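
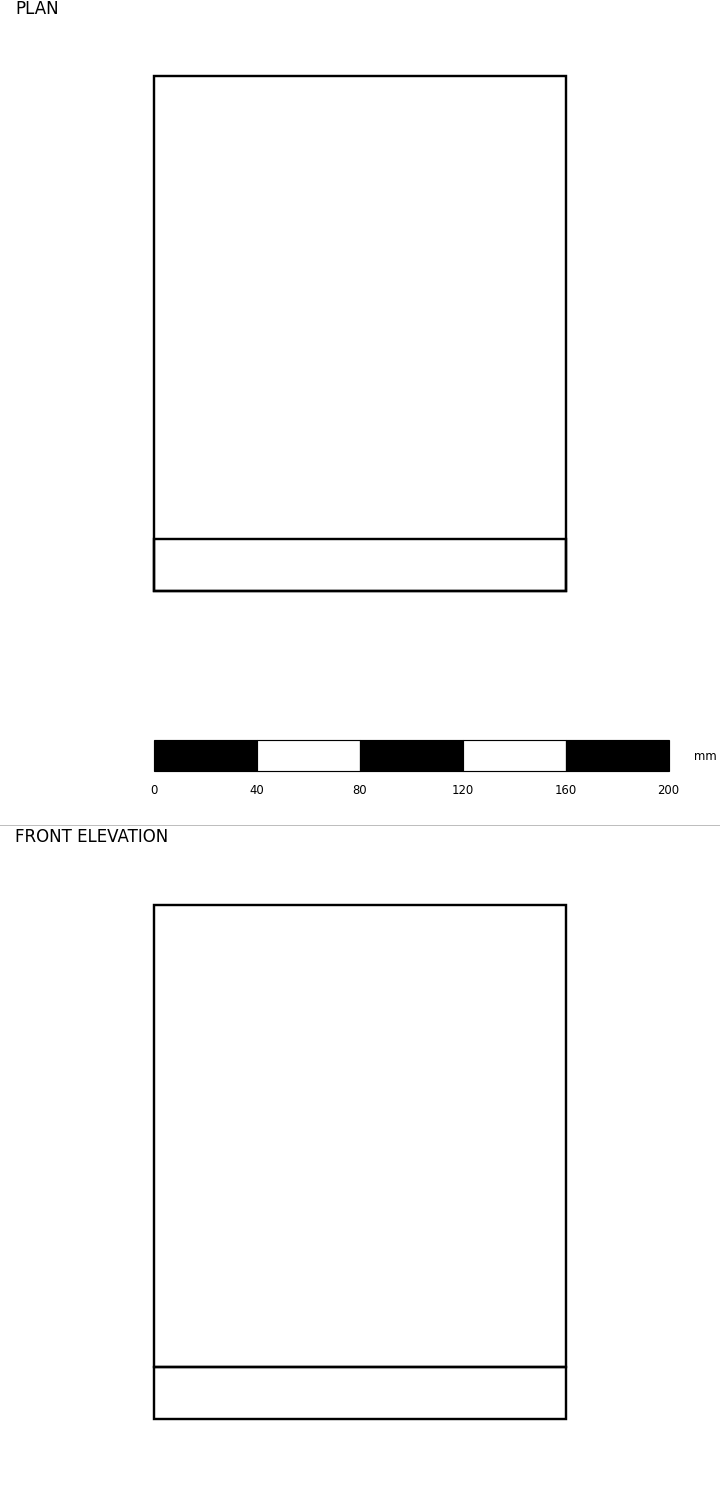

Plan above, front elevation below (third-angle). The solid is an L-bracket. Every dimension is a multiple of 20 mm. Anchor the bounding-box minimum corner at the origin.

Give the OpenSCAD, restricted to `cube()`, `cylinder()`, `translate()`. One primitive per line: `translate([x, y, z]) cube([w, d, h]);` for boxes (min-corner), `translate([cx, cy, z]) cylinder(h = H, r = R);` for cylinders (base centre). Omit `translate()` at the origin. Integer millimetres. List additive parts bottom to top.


cube([160, 200, 20]);
translate([0, 0, 20]) cube([160, 20, 180]);


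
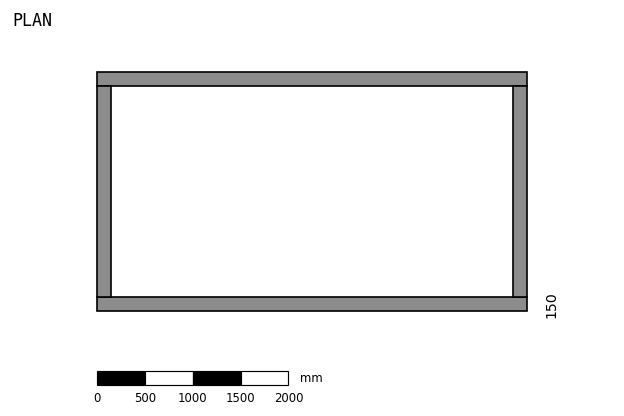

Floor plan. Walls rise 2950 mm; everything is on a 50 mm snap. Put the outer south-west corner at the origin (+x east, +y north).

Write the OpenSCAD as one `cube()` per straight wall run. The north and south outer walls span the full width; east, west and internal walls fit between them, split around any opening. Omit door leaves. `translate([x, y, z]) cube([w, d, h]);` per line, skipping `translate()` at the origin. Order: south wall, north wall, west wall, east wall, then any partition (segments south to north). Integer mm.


cube([4500, 150, 2950]);
translate([0, 2350, 0]) cube([4500, 150, 2950]);
translate([0, 150, 0]) cube([150, 2200, 2950]);
translate([4350, 150, 0]) cube([150, 2200, 2950]);


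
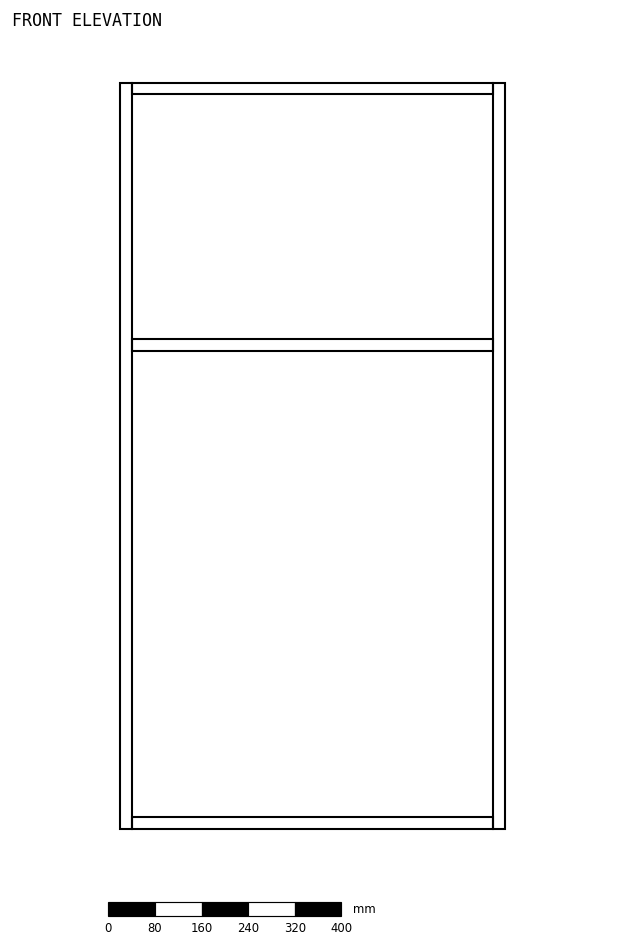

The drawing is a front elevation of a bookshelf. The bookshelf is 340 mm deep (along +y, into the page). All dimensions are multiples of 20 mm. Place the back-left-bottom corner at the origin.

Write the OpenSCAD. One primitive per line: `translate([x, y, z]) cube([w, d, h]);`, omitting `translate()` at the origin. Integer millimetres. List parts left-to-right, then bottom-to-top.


cube([20, 340, 1280]);
translate([20, 0, 0]) cube([620, 340, 20]);
translate([20, 0, 820]) cube([620, 340, 20]);
translate([20, 0, 1260]) cube([620, 340, 20]);
translate([640, 0, 0]) cube([20, 340, 1280]);


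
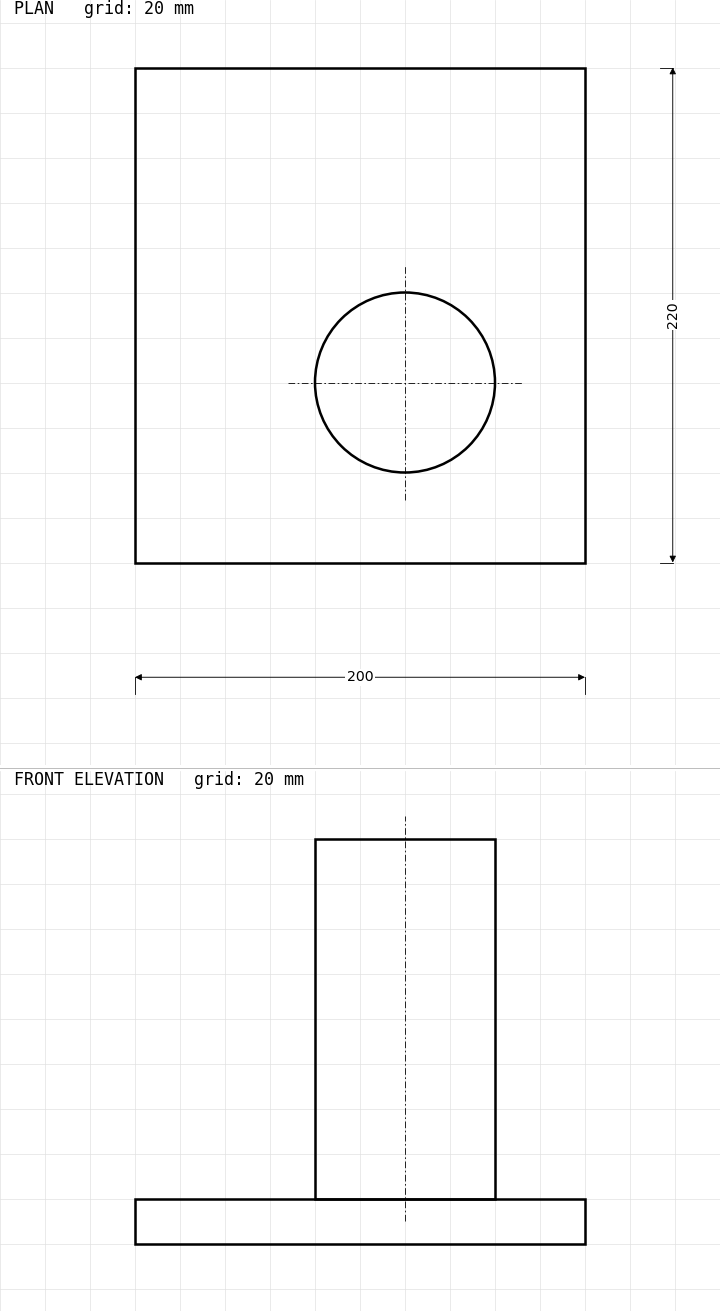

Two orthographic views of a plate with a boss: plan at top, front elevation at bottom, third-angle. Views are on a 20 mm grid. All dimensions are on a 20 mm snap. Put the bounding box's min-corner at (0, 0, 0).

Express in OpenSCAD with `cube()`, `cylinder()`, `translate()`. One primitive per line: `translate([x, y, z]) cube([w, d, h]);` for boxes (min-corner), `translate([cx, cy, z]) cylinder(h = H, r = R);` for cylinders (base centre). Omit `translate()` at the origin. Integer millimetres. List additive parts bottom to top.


cube([200, 220, 20]);
translate([120, 80, 20]) cylinder(h = 160, r = 40);


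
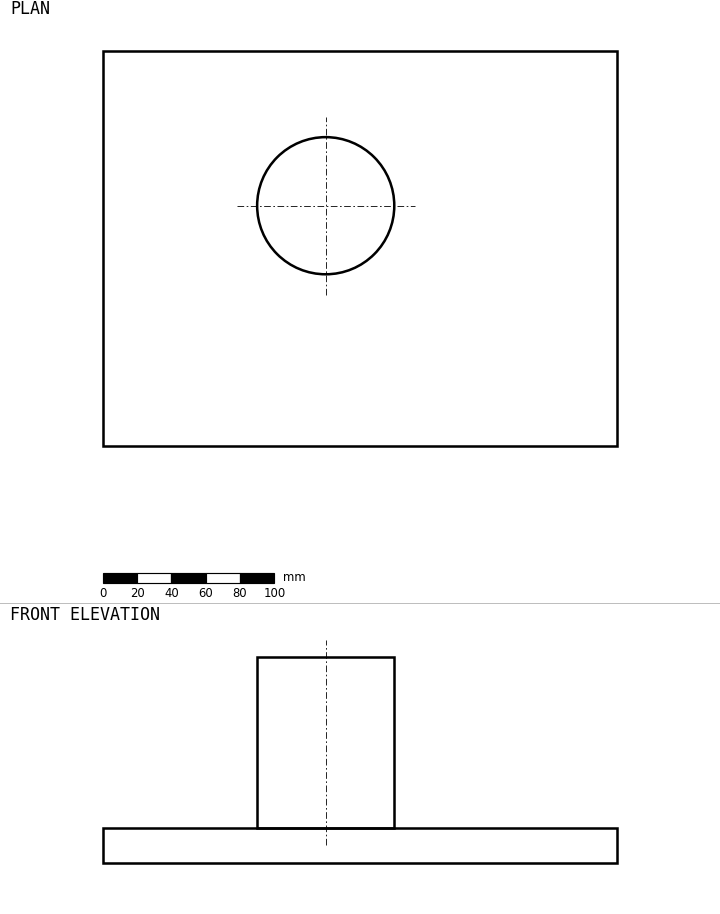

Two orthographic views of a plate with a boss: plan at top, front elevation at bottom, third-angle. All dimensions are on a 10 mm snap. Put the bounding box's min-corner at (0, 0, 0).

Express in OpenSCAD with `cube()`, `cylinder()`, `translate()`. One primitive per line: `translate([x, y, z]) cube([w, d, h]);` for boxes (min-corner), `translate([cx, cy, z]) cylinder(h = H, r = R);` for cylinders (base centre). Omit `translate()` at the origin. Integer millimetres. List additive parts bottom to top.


cube([300, 230, 20]);
translate([130, 140, 20]) cylinder(h = 100, r = 40);


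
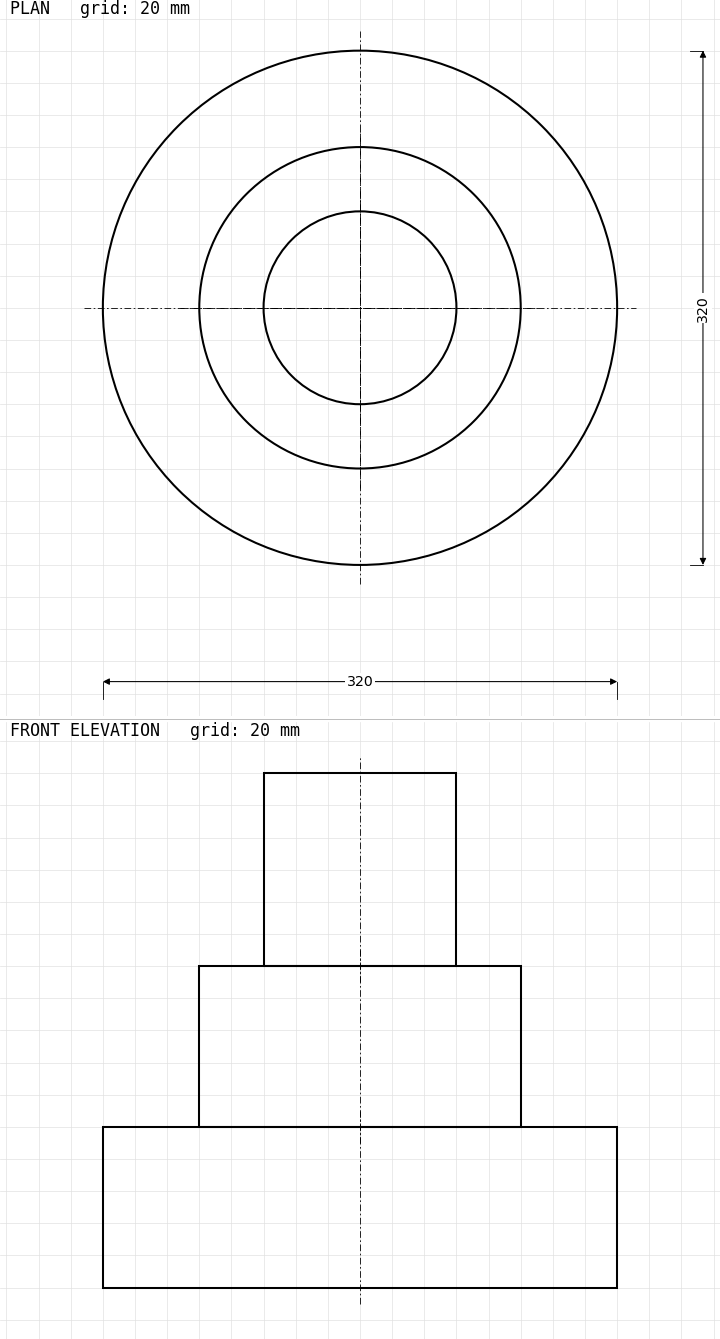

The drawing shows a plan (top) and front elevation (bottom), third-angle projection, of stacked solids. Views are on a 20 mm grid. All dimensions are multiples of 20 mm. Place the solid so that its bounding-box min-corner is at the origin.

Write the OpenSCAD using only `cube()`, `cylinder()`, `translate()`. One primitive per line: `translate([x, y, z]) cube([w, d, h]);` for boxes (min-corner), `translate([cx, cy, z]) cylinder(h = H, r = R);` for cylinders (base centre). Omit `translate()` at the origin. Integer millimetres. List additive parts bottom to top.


translate([160, 160, 0]) cylinder(h = 100, r = 160);
translate([160, 160, 100]) cylinder(h = 100, r = 100);
translate([160, 160, 200]) cylinder(h = 120, r = 60);


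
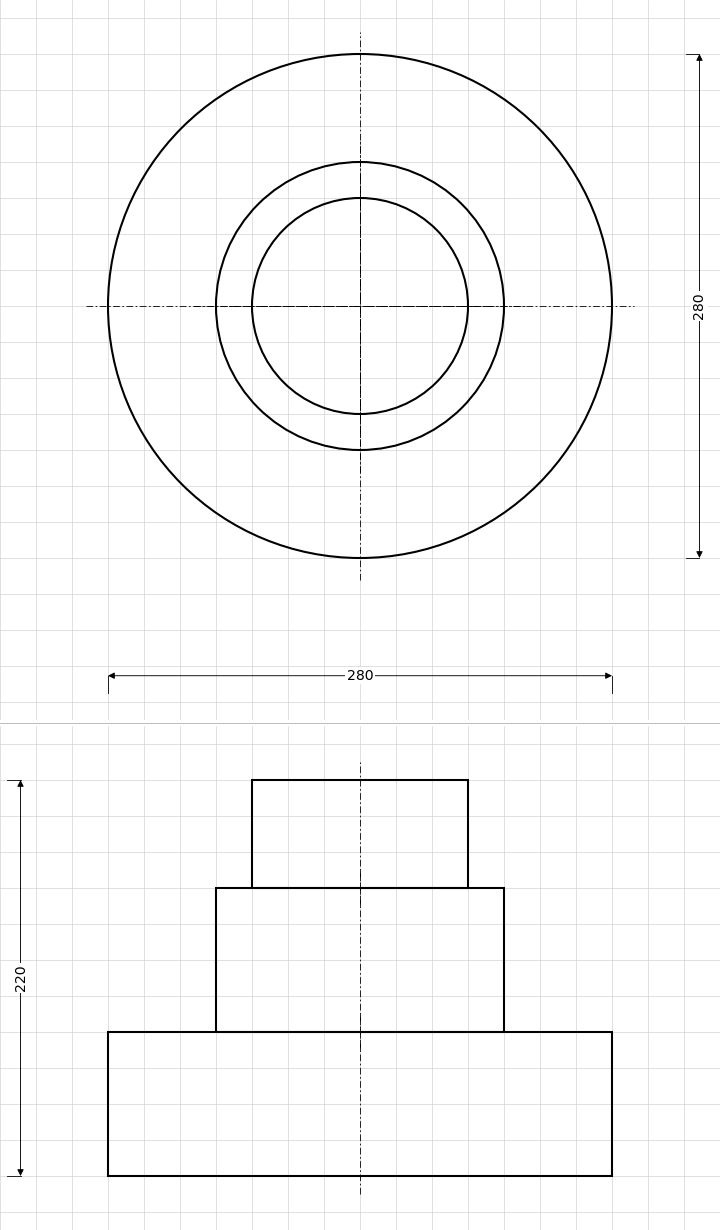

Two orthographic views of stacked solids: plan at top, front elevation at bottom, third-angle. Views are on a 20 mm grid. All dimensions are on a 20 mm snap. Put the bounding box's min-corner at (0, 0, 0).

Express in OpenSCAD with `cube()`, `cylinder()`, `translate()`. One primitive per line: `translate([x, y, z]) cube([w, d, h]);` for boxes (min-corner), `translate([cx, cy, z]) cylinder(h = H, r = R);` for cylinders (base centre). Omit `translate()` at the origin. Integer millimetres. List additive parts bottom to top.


translate([140, 140, 0]) cylinder(h = 80, r = 140);
translate([140, 140, 80]) cylinder(h = 80, r = 80);
translate([140, 140, 160]) cylinder(h = 60, r = 60);


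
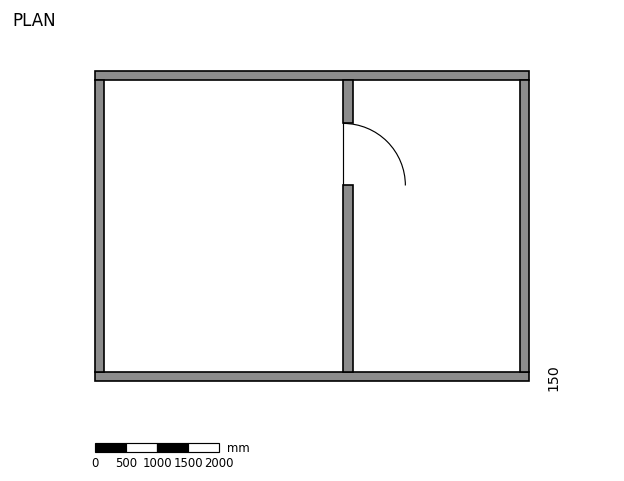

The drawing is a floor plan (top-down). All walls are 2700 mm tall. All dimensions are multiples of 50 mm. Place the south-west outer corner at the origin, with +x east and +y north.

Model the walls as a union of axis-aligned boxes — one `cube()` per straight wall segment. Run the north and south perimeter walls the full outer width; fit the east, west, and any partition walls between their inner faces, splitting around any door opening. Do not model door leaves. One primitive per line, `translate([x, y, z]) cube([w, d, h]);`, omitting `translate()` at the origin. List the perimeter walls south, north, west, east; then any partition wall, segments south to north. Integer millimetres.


cube([7000, 150, 2700]);
translate([0, 4850, 0]) cube([7000, 150, 2700]);
translate([0, 150, 0]) cube([150, 4700, 2700]);
translate([6850, 150, 0]) cube([150, 4700, 2700]);
translate([4000, 150, 0]) cube([150, 3000, 2700]);
translate([4000, 4150, 0]) cube([150, 700, 2700]);


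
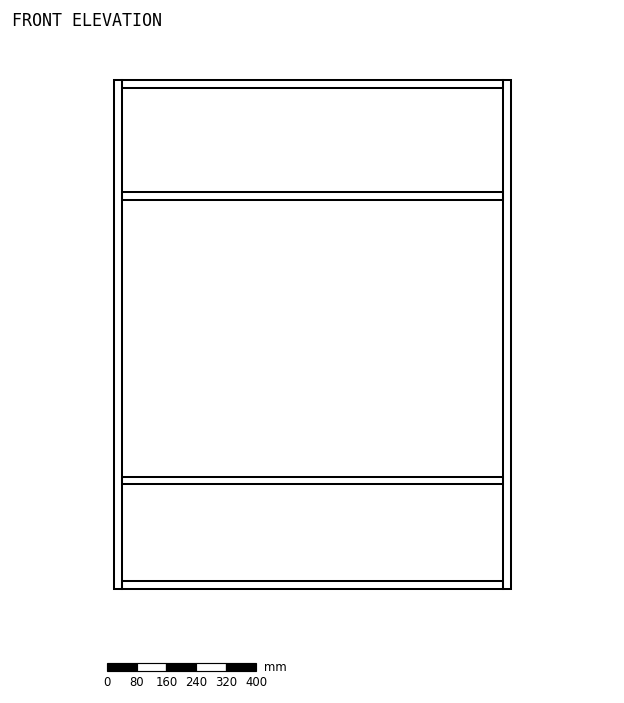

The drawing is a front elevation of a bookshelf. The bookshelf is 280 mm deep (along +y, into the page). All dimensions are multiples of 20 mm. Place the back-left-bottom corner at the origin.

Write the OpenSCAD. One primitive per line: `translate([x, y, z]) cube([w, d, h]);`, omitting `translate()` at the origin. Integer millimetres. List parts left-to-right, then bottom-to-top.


cube([20, 280, 1360]);
translate([20, 0, 0]) cube([1020, 280, 20]);
translate([20, 0, 280]) cube([1020, 280, 20]);
translate([20, 0, 1040]) cube([1020, 280, 20]);
translate([20, 0, 1340]) cube([1020, 280, 20]);
translate([1040, 0, 0]) cube([20, 280, 1360]);


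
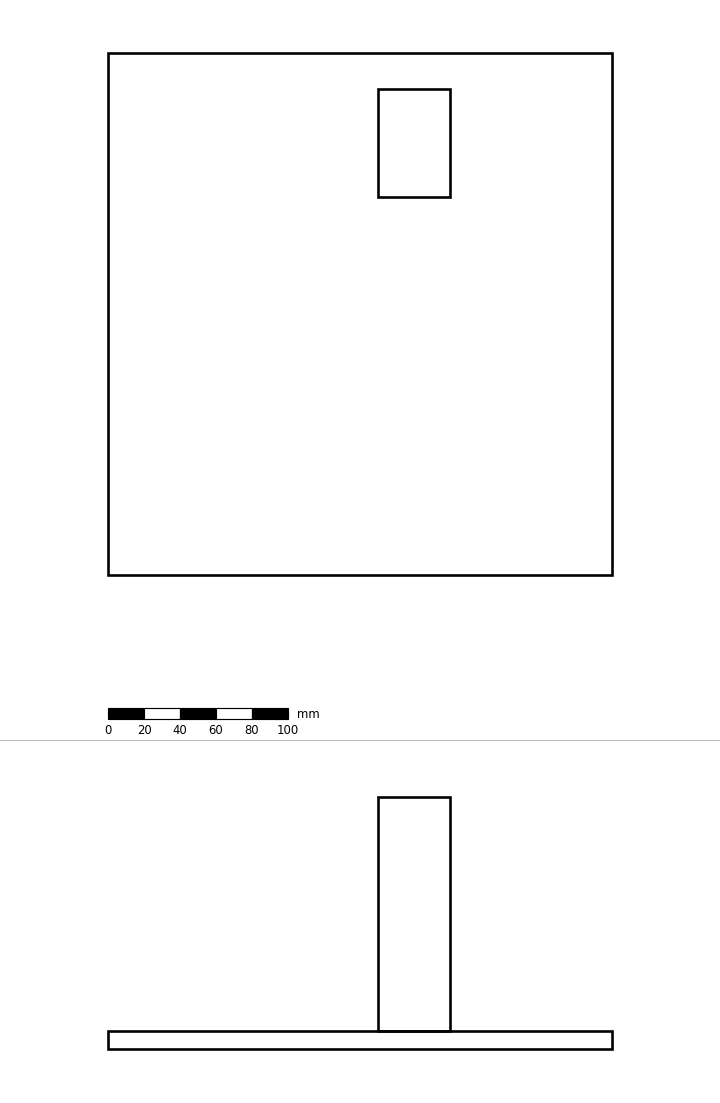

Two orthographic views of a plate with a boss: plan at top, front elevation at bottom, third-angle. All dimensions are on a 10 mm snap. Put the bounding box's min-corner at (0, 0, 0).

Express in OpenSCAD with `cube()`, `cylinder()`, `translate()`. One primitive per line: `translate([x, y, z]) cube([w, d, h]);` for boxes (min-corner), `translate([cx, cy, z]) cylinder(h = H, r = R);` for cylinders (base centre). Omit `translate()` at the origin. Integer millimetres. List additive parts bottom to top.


cube([280, 290, 10]);
translate([150, 210, 10]) cube([40, 60, 130]);


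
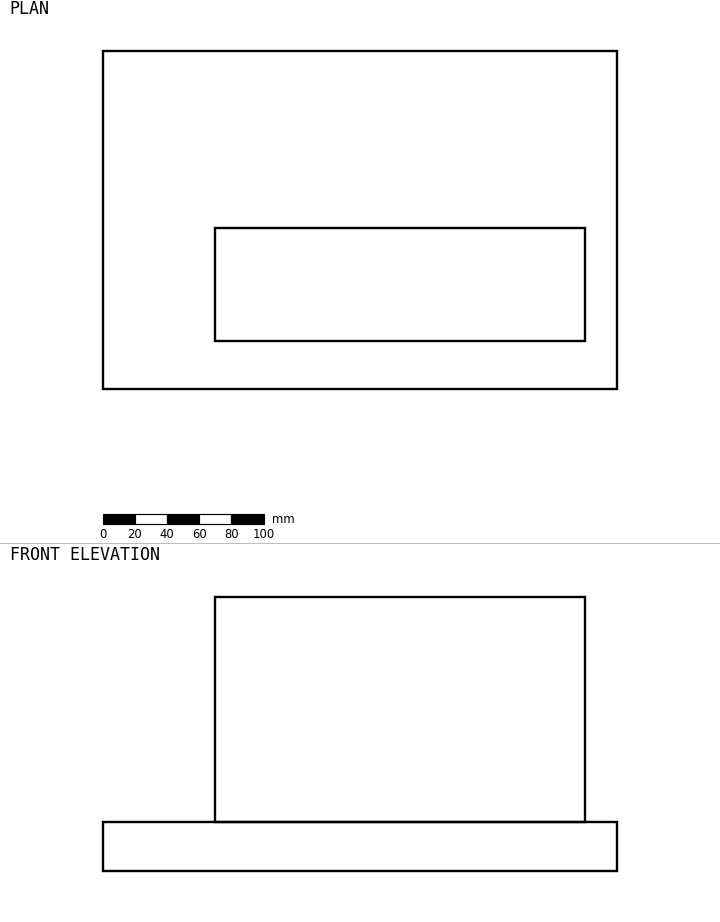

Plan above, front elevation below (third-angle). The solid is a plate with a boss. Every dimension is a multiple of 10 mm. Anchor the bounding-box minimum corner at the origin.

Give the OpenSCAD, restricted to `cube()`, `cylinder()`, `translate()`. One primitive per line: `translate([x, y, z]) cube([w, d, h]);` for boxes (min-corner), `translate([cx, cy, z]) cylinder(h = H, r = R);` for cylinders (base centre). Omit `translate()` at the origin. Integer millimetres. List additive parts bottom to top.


cube([320, 210, 30]);
translate([70, 30, 30]) cube([230, 70, 140]);


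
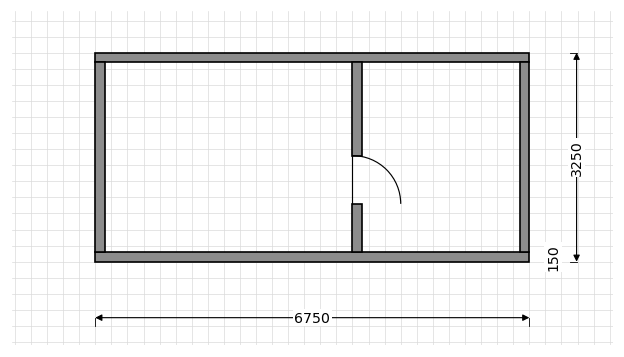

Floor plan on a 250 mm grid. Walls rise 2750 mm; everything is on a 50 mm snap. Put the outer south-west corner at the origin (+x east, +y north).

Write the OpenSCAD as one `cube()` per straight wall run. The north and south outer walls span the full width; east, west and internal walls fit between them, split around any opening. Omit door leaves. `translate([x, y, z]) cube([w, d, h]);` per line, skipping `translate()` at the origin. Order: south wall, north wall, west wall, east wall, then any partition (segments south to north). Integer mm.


cube([6750, 150, 2750]);
translate([0, 3100, 0]) cube([6750, 150, 2750]);
translate([0, 150, 0]) cube([150, 2950, 2750]);
translate([6600, 150, 0]) cube([150, 2950, 2750]);
translate([4000, 150, 0]) cube([150, 750, 2750]);
translate([4000, 1650, 0]) cube([150, 1450, 2750]);


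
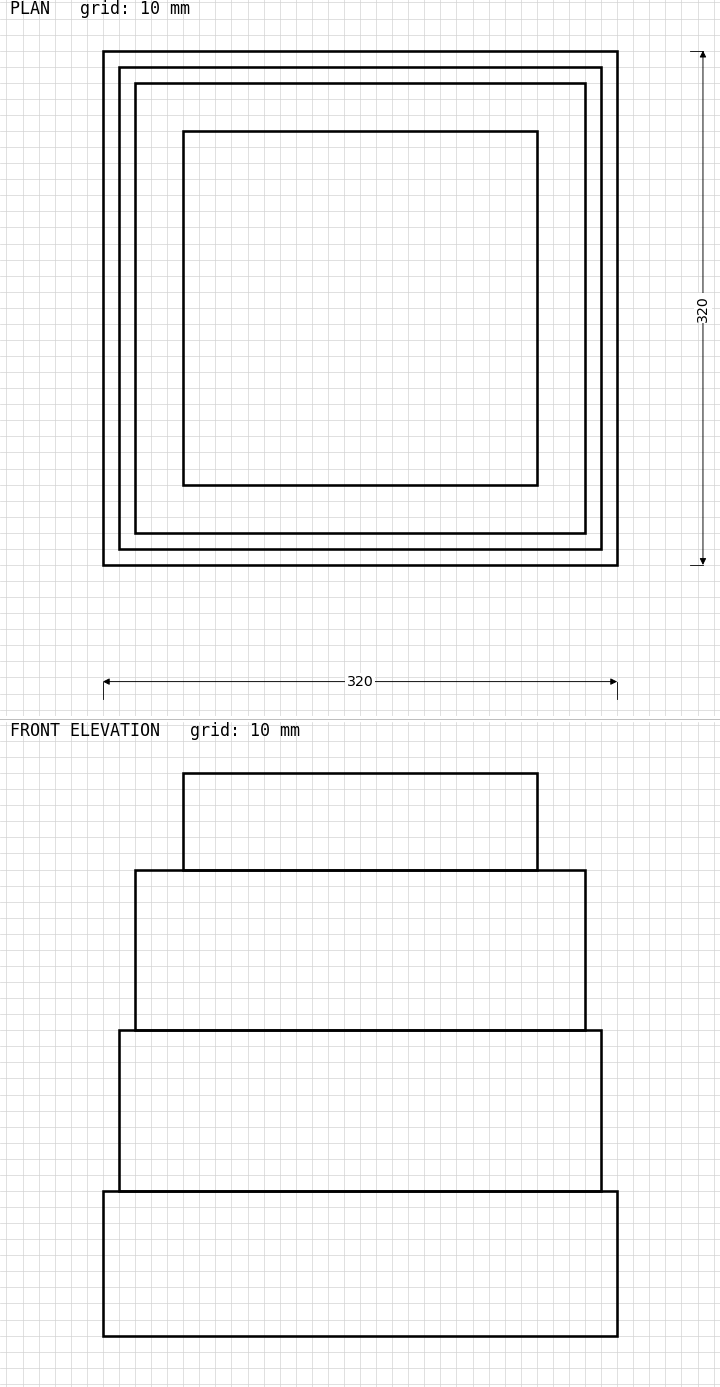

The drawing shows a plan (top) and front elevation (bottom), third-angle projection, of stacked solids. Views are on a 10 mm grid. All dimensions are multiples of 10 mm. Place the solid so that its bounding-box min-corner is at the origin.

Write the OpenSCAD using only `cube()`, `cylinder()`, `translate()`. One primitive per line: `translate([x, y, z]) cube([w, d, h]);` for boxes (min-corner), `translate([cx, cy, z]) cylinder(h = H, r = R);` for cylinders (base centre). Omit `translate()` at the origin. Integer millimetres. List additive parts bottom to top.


cube([320, 320, 90]);
translate([10, 10, 90]) cube([300, 300, 100]);
translate([20, 20, 190]) cube([280, 280, 100]);
translate([50, 50, 290]) cube([220, 220, 60]);


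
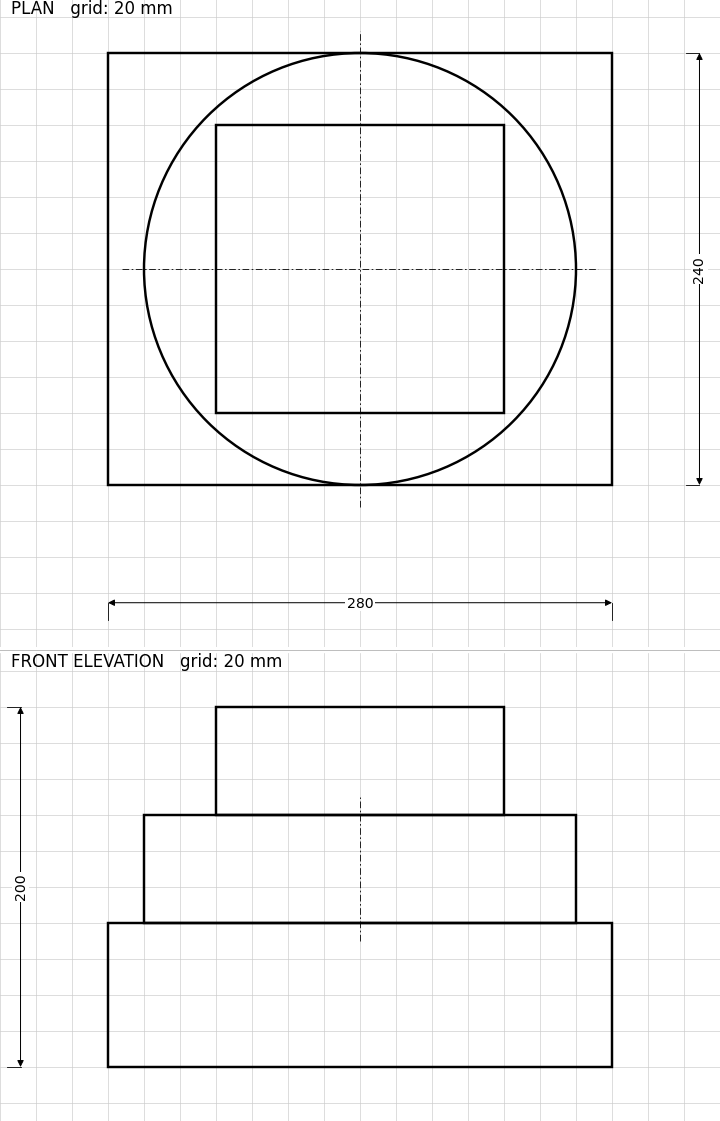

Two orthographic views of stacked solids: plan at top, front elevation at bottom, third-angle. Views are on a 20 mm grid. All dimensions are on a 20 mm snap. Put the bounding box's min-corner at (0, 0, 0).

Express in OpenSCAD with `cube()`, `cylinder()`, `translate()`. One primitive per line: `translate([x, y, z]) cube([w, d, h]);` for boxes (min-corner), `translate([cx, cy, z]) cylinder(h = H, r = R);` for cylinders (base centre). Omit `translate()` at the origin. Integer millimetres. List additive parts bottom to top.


cube([280, 240, 80]);
translate([140, 120, 80]) cylinder(h = 60, r = 120);
translate([60, 40, 140]) cube([160, 160, 60]);


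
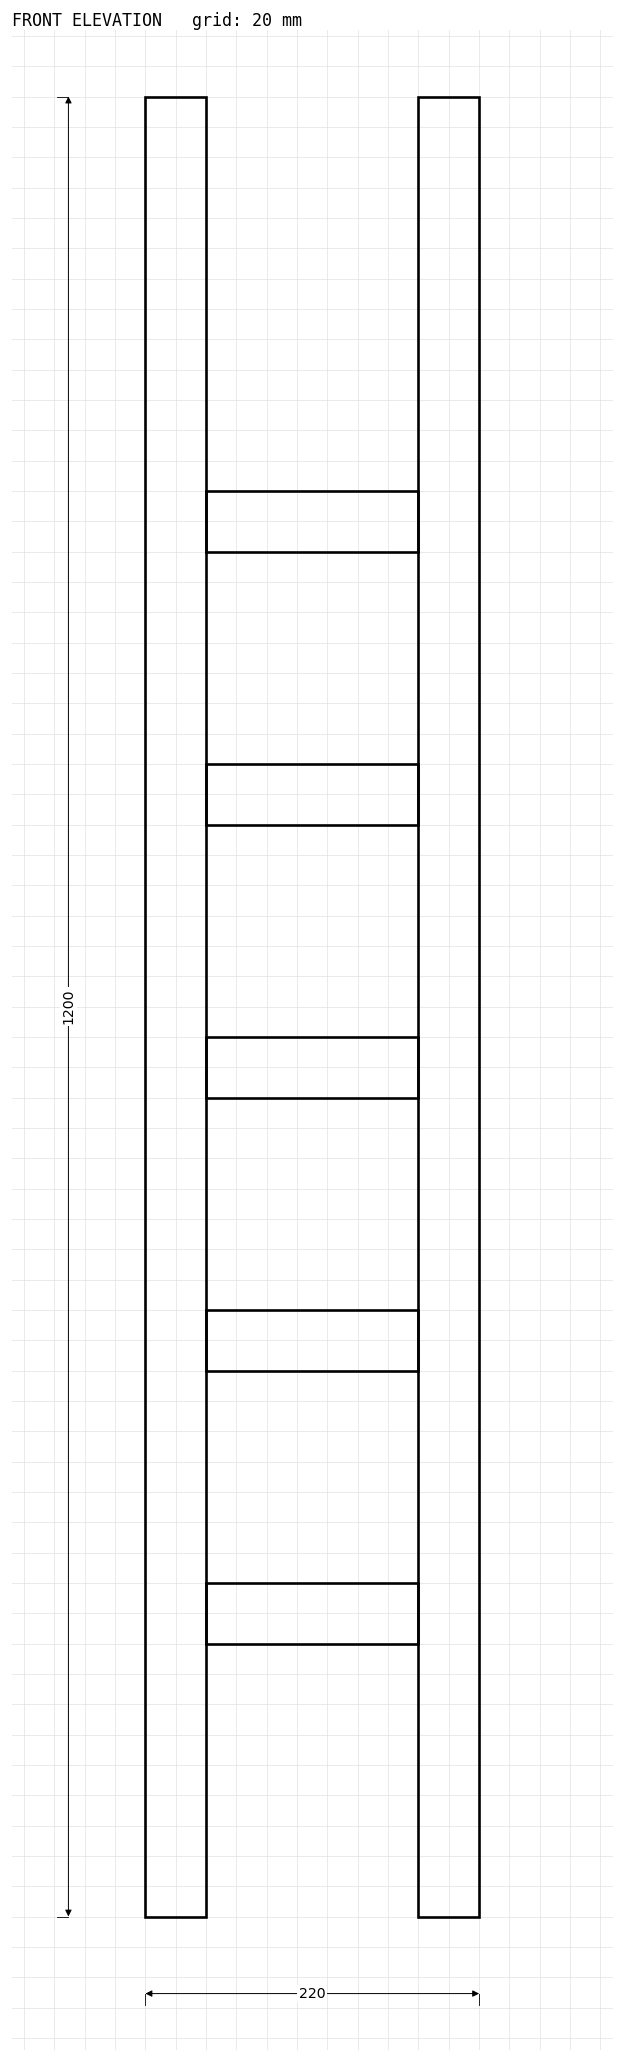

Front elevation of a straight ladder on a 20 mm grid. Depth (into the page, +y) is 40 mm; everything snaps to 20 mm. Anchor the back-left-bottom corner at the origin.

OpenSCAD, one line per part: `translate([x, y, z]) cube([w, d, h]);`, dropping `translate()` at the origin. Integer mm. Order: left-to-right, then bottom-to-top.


cube([40, 40, 1200]);
translate([40, 0, 180]) cube([140, 40, 40]);
translate([40, 0, 360]) cube([140, 40, 40]);
translate([40, 0, 540]) cube([140, 40, 40]);
translate([40, 0, 720]) cube([140, 40, 40]);
translate([40, 0, 900]) cube([140, 40, 40]);
translate([180, 0, 0]) cube([40, 40, 1200]);


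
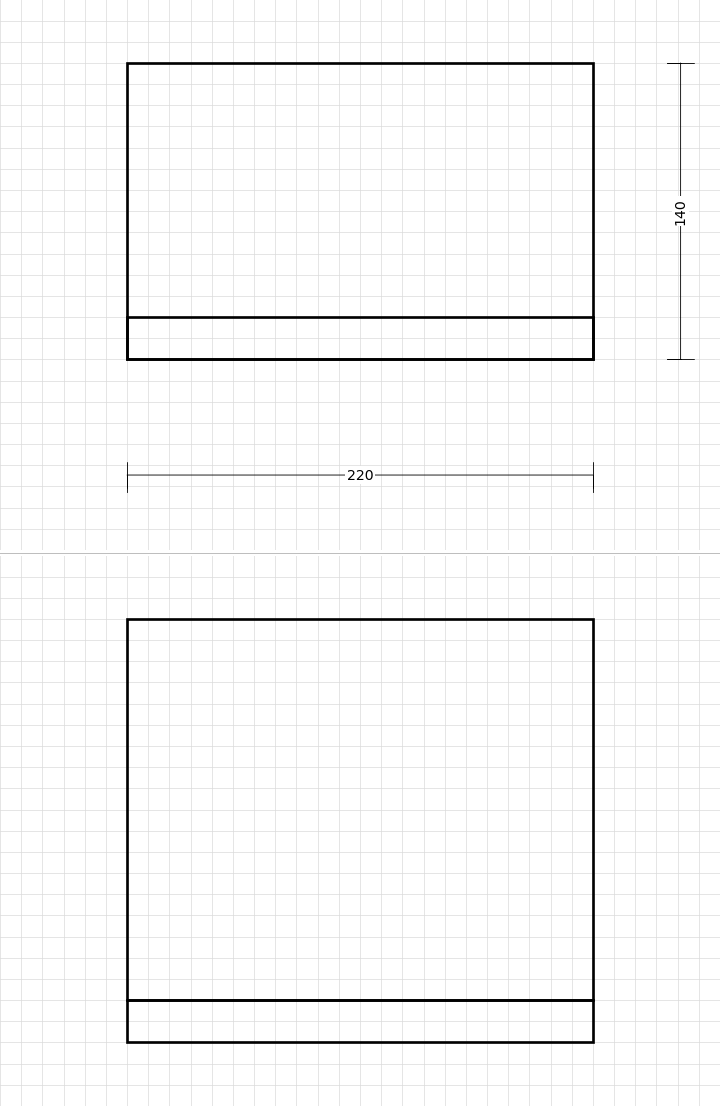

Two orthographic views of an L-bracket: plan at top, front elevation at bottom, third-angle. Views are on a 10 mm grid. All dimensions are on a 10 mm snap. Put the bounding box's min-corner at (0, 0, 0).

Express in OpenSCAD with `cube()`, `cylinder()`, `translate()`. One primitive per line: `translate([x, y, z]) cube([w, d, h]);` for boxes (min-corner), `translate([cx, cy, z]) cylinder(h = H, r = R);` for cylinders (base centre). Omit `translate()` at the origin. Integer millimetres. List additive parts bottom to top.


cube([220, 140, 20]);
translate([0, 0, 20]) cube([220, 20, 180]);


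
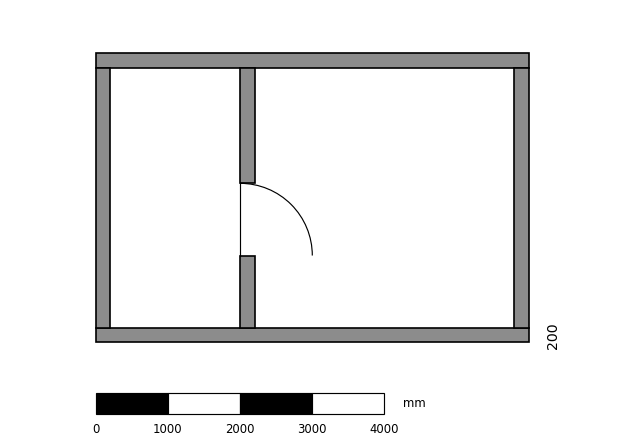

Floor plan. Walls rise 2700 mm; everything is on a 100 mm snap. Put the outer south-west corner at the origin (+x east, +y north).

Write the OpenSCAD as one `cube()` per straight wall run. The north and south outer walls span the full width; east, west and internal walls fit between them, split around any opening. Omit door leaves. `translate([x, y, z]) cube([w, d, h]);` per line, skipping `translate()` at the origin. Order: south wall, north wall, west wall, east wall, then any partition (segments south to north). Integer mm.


cube([6000, 200, 2700]);
translate([0, 3800, 0]) cube([6000, 200, 2700]);
translate([0, 200, 0]) cube([200, 3600, 2700]);
translate([5800, 200, 0]) cube([200, 3600, 2700]);
translate([2000, 200, 0]) cube([200, 1000, 2700]);
translate([2000, 2200, 0]) cube([200, 1600, 2700]);


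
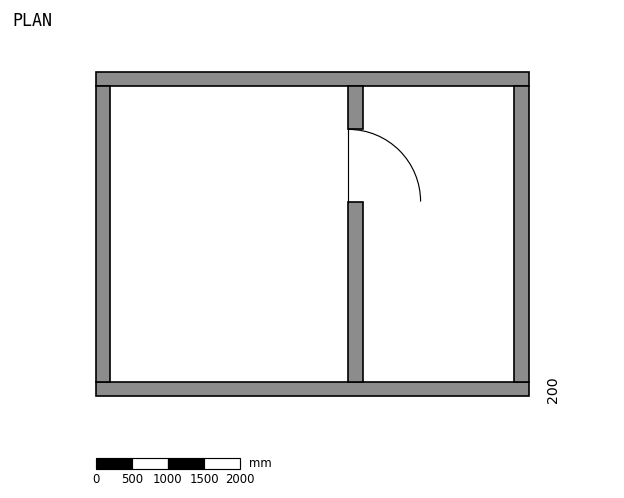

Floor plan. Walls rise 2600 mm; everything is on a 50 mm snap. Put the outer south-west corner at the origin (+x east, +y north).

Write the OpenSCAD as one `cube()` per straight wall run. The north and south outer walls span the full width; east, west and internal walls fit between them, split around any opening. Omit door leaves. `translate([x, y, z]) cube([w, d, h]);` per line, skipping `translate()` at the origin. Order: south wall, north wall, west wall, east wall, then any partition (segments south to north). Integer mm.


cube([6000, 200, 2600]);
translate([0, 4300, 0]) cube([6000, 200, 2600]);
translate([0, 200, 0]) cube([200, 4100, 2600]);
translate([5800, 200, 0]) cube([200, 4100, 2600]);
translate([3500, 200, 0]) cube([200, 2500, 2600]);
translate([3500, 3700, 0]) cube([200, 600, 2600]);


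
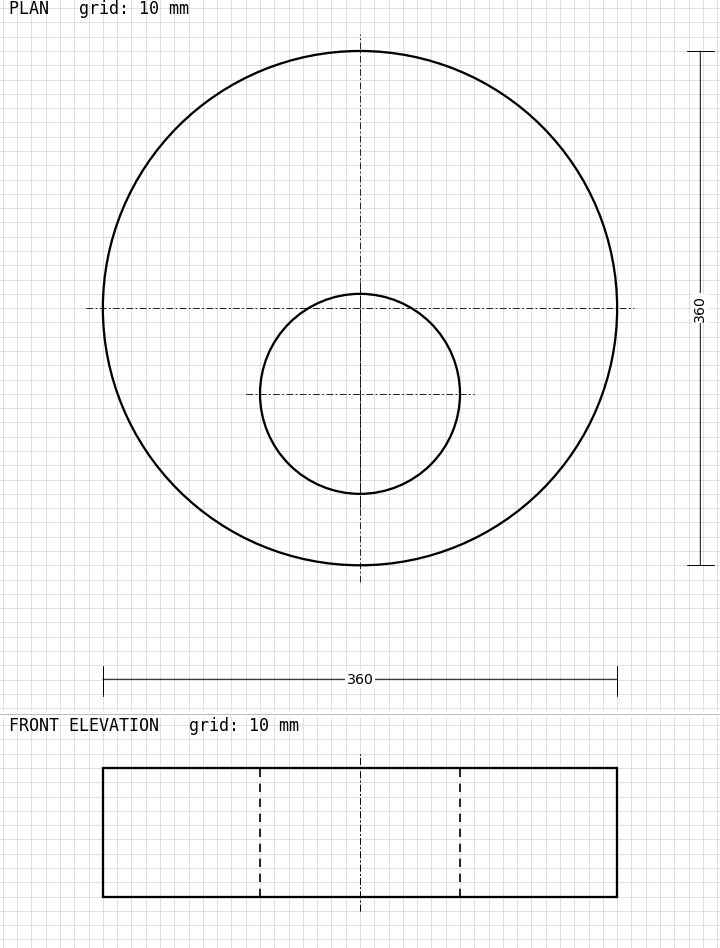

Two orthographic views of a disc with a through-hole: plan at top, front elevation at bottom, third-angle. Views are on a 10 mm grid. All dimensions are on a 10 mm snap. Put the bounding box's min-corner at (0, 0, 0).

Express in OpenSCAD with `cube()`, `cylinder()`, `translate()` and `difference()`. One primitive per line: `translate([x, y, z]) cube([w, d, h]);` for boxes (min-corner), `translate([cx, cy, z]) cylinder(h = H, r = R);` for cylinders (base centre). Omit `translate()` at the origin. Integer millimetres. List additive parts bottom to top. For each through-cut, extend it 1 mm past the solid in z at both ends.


difference() {
  translate([180, 180, 0]) cylinder(h = 90, r = 180);
  translate([180, 120, -1]) cylinder(h = 92, r = 70);
}


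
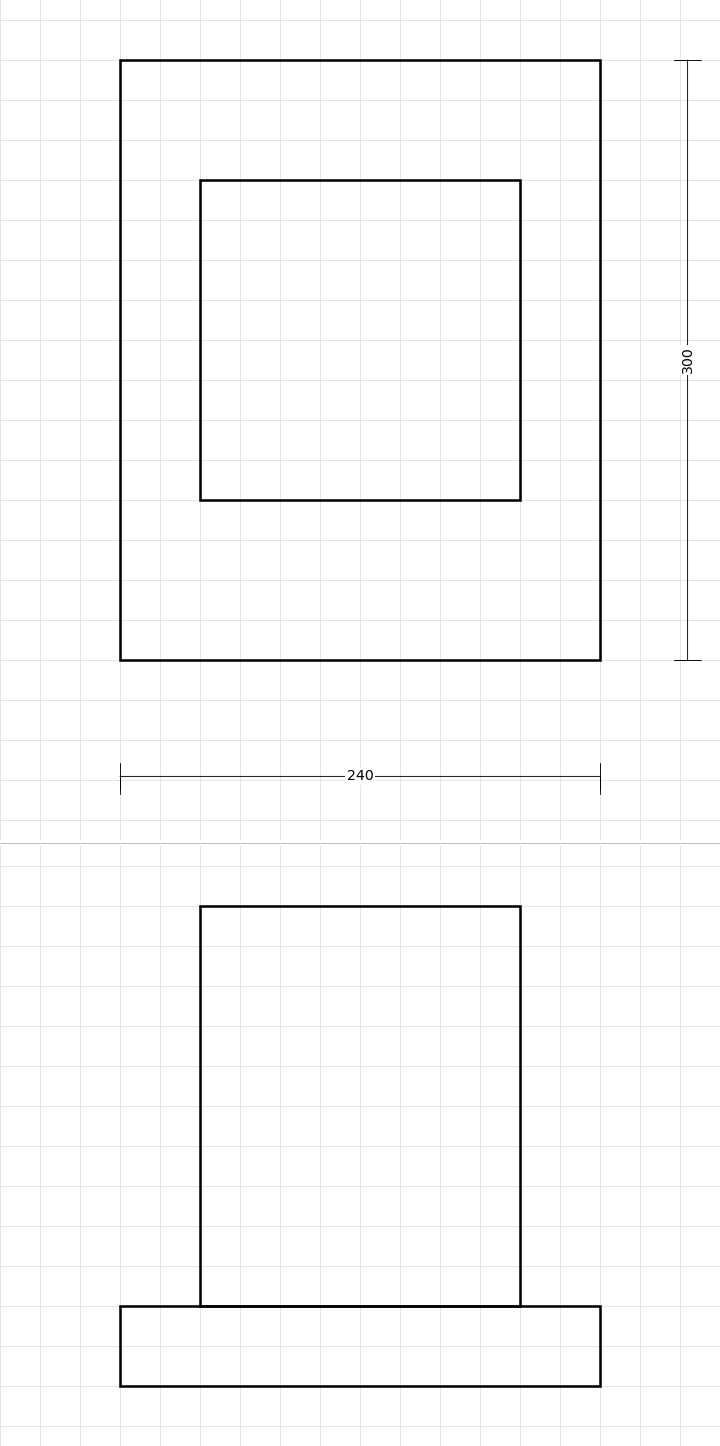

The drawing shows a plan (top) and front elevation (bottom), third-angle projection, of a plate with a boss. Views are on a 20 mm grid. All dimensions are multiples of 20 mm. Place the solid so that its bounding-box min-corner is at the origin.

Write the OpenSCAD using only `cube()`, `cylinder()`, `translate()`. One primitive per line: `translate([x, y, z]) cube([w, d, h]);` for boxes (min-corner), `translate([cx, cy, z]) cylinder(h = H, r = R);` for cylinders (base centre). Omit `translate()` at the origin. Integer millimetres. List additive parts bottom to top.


cube([240, 300, 40]);
translate([40, 80, 40]) cube([160, 160, 200]);


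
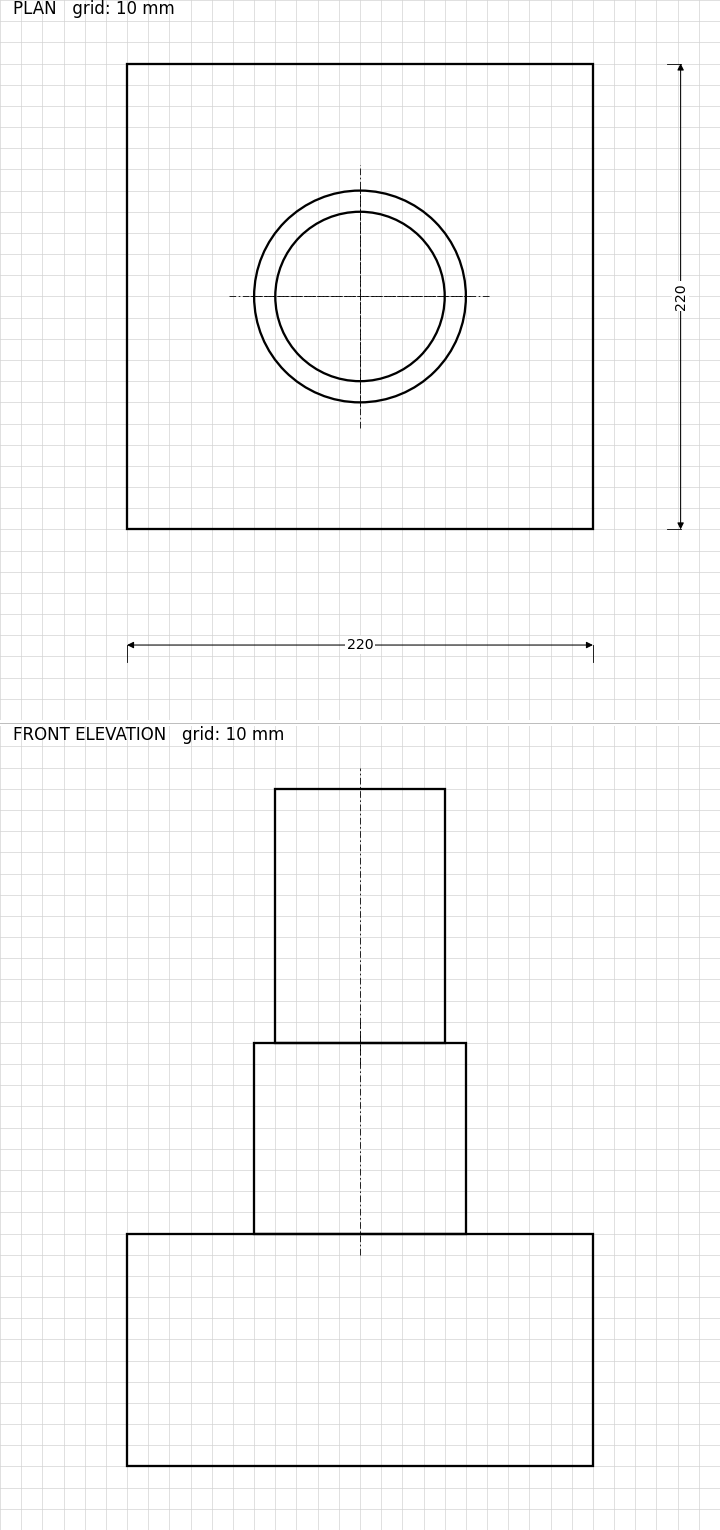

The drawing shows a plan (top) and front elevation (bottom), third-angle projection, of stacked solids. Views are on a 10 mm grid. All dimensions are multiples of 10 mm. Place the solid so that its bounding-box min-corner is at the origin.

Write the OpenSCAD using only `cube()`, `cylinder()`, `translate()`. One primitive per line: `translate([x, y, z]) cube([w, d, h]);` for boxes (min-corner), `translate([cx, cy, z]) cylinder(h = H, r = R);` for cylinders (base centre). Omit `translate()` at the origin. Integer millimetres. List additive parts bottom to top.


cube([220, 220, 110]);
translate([110, 110, 110]) cylinder(h = 90, r = 50);
translate([110, 110, 200]) cylinder(h = 120, r = 40);


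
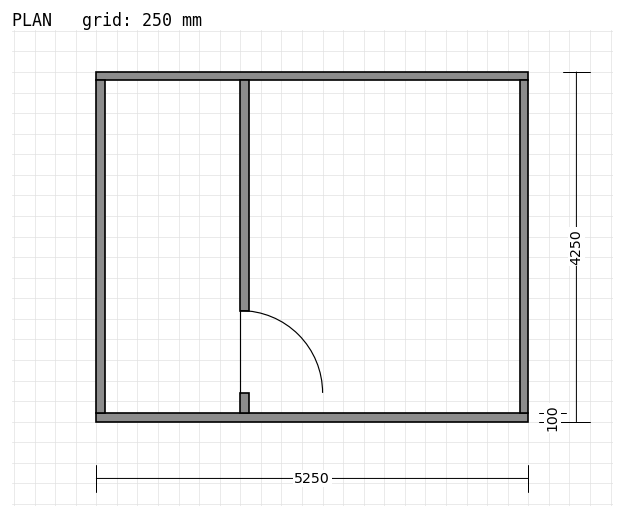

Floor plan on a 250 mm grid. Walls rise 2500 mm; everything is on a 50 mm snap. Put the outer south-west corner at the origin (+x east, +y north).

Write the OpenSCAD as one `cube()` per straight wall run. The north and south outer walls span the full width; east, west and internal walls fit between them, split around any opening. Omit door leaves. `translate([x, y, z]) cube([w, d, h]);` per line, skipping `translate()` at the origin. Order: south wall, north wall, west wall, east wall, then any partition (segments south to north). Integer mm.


cube([5250, 100, 2500]);
translate([0, 4150, 0]) cube([5250, 100, 2500]);
translate([0, 100, 0]) cube([100, 4050, 2500]);
translate([5150, 100, 0]) cube([100, 4050, 2500]);
translate([1750, 100, 0]) cube([100, 250, 2500]);
translate([1750, 1350, 0]) cube([100, 2800, 2500]);


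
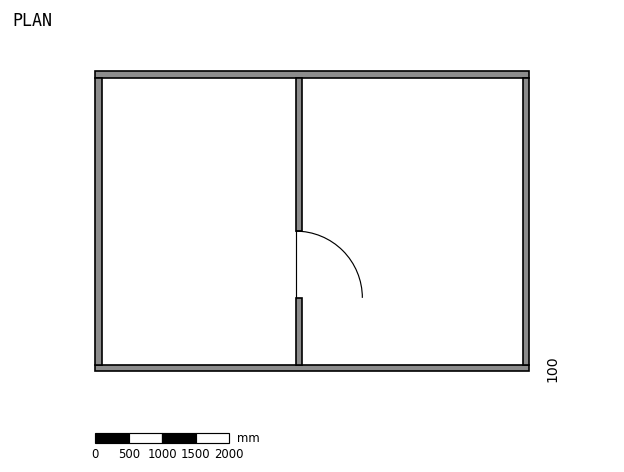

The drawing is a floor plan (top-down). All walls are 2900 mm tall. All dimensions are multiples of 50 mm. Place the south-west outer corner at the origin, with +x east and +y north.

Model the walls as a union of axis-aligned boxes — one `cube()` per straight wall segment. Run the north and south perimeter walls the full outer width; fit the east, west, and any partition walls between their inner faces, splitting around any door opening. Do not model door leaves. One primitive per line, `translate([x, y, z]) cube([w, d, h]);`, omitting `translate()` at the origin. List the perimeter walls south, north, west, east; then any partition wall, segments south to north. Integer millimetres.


cube([6500, 100, 2900]);
translate([0, 4400, 0]) cube([6500, 100, 2900]);
translate([0, 100, 0]) cube([100, 4300, 2900]);
translate([6400, 100, 0]) cube([100, 4300, 2900]);
translate([3000, 100, 0]) cube([100, 1000, 2900]);
translate([3000, 2100, 0]) cube([100, 2300, 2900]);


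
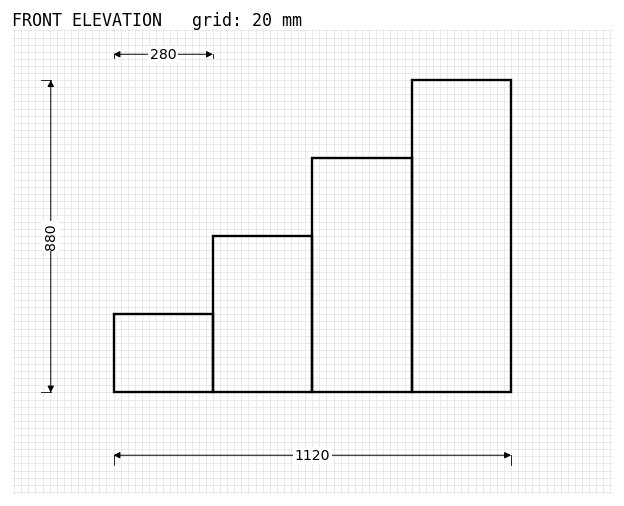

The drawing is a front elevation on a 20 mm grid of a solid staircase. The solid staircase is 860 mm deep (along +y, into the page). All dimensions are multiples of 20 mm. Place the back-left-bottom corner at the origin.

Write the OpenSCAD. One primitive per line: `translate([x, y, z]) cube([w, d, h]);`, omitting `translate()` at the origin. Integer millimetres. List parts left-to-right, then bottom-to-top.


cube([280, 860, 220]);
translate([280, 0, 0]) cube([280, 860, 440]);
translate([560, 0, 0]) cube([280, 860, 660]);
translate([840, 0, 0]) cube([280, 860, 880]);


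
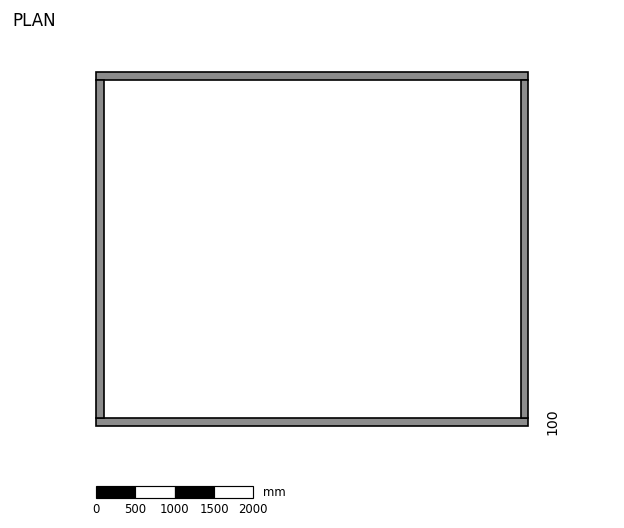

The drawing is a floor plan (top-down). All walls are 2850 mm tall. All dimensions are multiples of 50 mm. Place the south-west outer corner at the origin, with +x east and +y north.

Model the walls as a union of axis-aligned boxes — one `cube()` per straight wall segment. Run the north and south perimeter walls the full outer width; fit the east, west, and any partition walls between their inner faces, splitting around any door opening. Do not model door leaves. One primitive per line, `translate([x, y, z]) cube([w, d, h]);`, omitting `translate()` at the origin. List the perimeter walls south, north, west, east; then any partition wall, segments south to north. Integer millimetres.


cube([5500, 100, 2850]);
translate([0, 4400, 0]) cube([5500, 100, 2850]);
translate([0, 100, 0]) cube([100, 4300, 2850]);
translate([5400, 100, 0]) cube([100, 4300, 2850]);


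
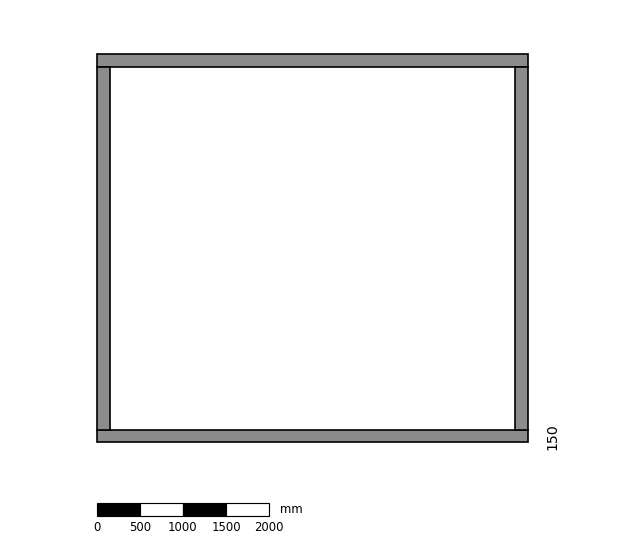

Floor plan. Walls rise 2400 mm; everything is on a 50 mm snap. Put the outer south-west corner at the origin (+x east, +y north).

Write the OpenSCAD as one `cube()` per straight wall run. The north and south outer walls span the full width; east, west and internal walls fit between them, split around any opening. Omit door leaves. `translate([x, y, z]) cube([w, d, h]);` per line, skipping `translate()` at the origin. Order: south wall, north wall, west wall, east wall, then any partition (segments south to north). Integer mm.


cube([5000, 150, 2400]);
translate([0, 4350, 0]) cube([5000, 150, 2400]);
translate([0, 150, 0]) cube([150, 4200, 2400]);
translate([4850, 150, 0]) cube([150, 4200, 2400]);


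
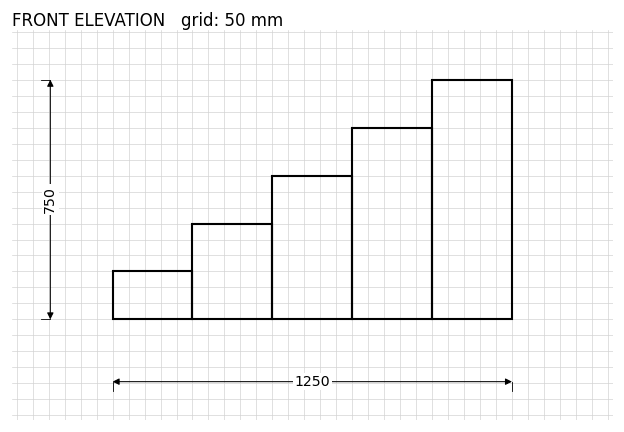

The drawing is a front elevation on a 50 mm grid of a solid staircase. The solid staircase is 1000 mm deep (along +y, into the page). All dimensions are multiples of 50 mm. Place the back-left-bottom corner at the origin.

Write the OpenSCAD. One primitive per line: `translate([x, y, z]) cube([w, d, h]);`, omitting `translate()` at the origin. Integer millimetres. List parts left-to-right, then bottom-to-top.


cube([250, 1000, 150]);
translate([250, 0, 0]) cube([250, 1000, 300]);
translate([500, 0, 0]) cube([250, 1000, 450]);
translate([750, 0, 0]) cube([250, 1000, 600]);
translate([1000, 0, 0]) cube([250, 1000, 750]);


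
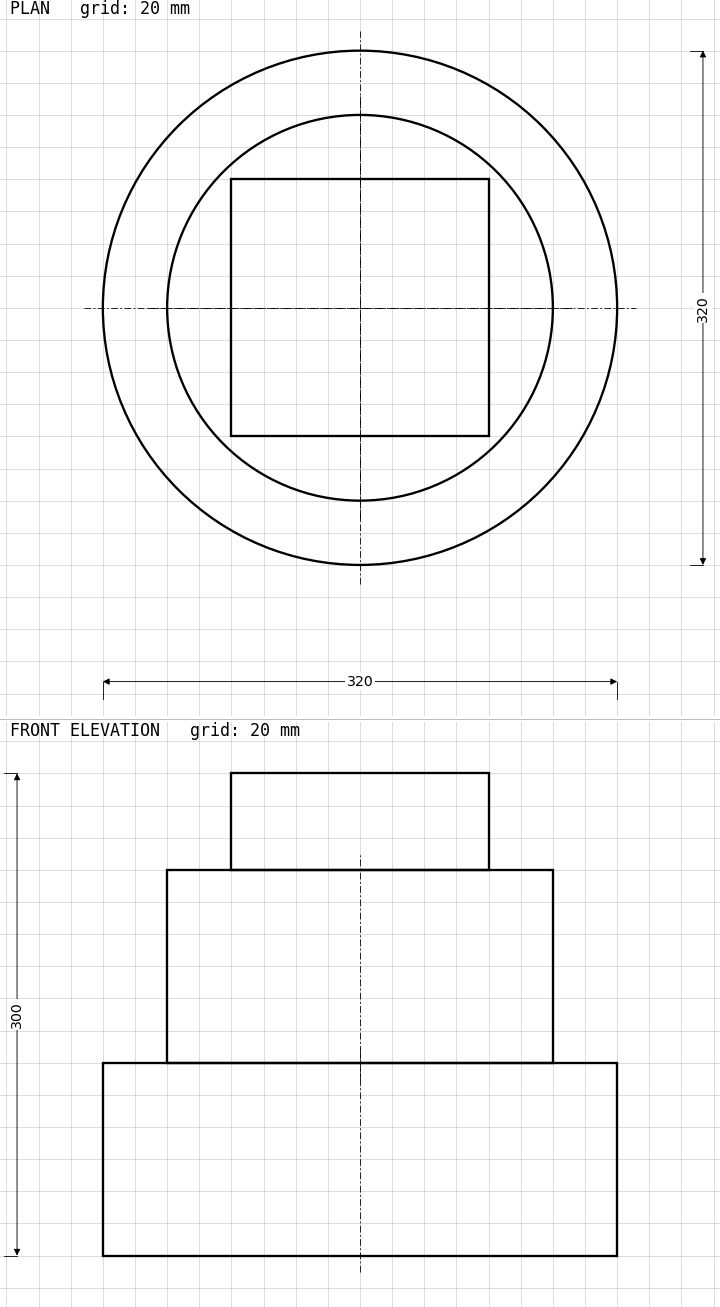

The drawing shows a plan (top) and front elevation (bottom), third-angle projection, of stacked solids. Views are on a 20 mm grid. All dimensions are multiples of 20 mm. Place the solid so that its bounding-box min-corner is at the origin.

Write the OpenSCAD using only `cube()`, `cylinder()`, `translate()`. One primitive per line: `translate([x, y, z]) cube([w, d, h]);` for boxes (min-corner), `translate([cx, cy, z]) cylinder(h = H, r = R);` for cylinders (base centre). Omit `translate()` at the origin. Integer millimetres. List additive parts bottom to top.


translate([160, 160, 0]) cylinder(h = 120, r = 160);
translate([160, 160, 120]) cylinder(h = 120, r = 120);
translate([80, 80, 240]) cube([160, 160, 60]);


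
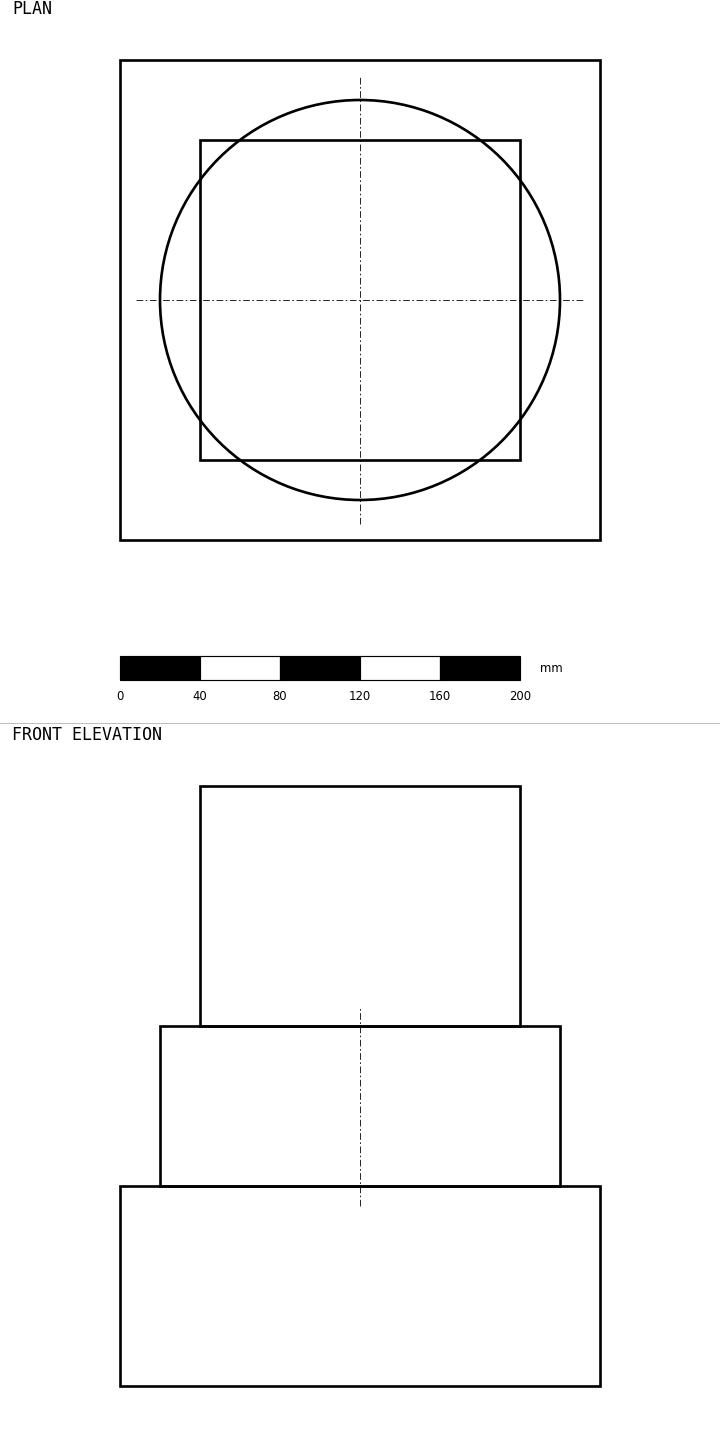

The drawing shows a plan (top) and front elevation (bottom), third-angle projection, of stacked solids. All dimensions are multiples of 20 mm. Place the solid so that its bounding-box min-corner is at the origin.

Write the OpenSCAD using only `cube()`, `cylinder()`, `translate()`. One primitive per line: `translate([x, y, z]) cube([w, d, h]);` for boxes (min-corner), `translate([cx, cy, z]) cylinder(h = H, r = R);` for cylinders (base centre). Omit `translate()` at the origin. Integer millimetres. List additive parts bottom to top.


cube([240, 240, 100]);
translate([120, 120, 100]) cylinder(h = 80, r = 100);
translate([40, 40, 180]) cube([160, 160, 120]);


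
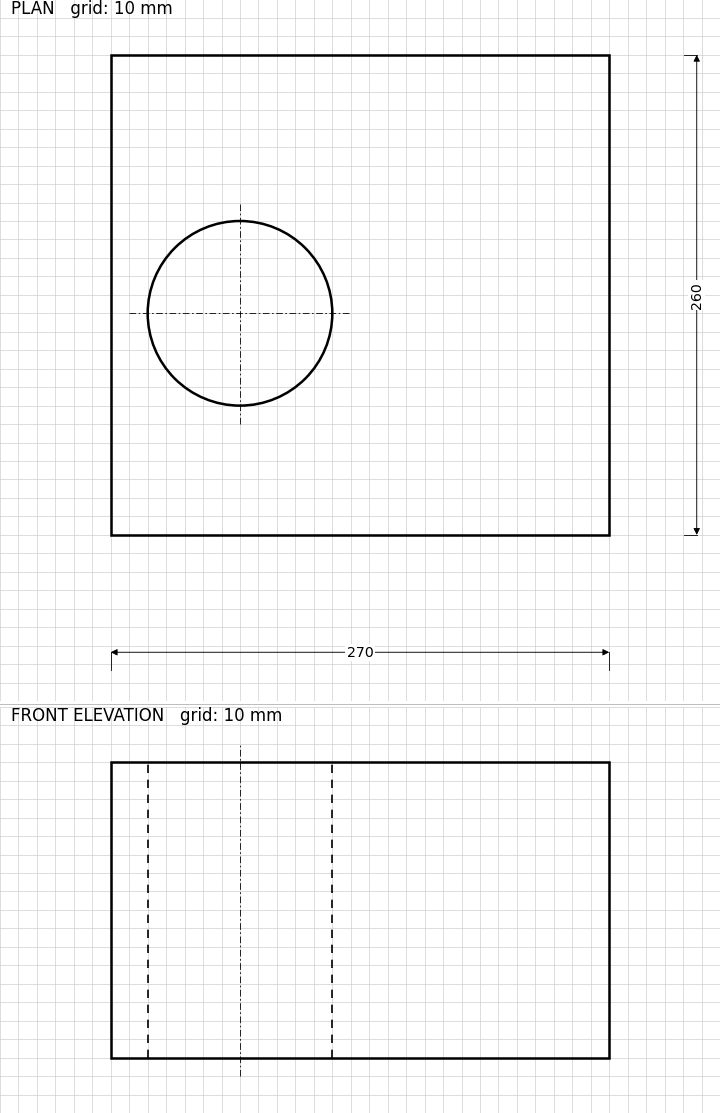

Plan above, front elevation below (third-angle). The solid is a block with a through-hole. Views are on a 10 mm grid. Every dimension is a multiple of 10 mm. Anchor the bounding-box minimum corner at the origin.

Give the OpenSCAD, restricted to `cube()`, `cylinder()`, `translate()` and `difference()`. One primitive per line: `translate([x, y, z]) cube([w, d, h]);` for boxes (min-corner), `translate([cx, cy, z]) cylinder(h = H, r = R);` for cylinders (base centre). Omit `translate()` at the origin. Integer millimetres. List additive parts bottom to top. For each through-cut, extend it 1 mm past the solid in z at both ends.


difference() {
  cube([270, 260, 160]);
  translate([70, 120, -1]) cylinder(h = 162, r = 50);
}


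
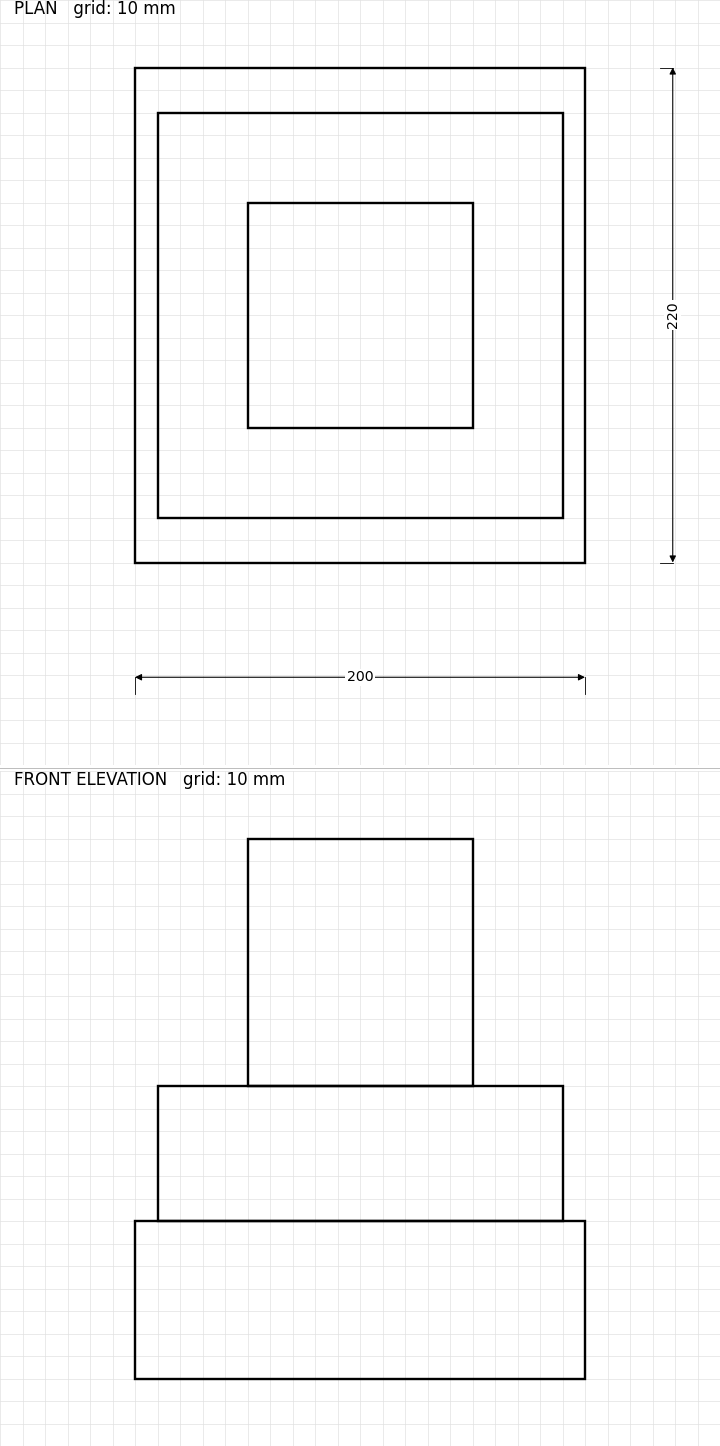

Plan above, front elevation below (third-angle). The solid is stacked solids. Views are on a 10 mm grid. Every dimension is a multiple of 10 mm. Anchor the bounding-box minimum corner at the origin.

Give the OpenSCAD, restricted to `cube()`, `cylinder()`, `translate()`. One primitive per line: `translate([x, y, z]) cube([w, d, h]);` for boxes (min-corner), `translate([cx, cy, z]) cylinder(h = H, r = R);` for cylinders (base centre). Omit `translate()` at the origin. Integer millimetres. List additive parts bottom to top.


cube([200, 220, 70]);
translate([10, 20, 70]) cube([180, 180, 60]);
translate([50, 60, 130]) cube([100, 100, 110]);


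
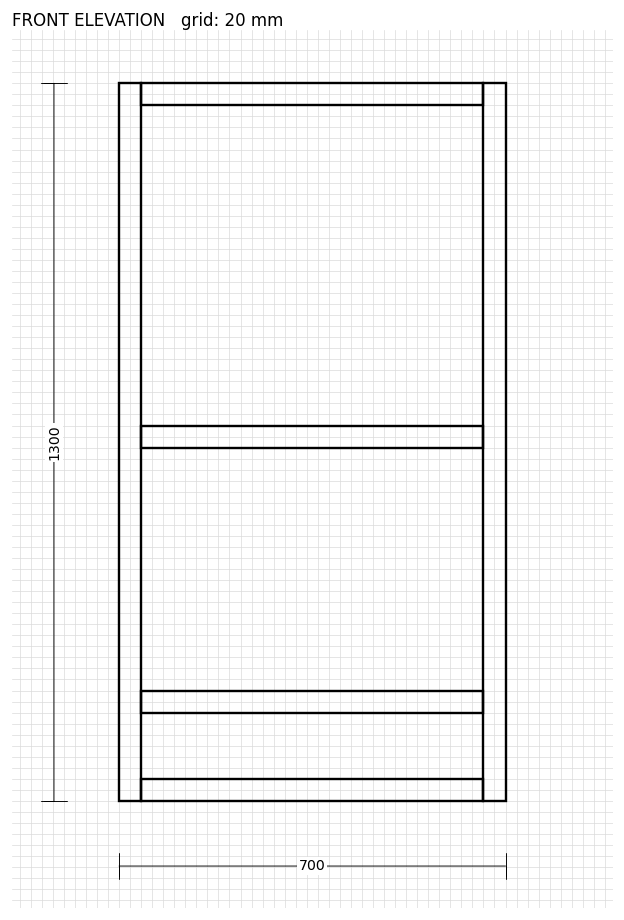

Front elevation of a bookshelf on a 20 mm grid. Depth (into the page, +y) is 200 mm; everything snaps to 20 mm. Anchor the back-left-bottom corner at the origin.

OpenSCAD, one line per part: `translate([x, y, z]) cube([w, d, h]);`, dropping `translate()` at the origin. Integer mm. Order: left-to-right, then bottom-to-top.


cube([40, 200, 1300]);
translate([40, 0, 0]) cube([620, 200, 40]);
translate([40, 0, 160]) cube([620, 200, 40]);
translate([40, 0, 640]) cube([620, 200, 40]);
translate([40, 0, 1260]) cube([620, 200, 40]);
translate([660, 0, 0]) cube([40, 200, 1300]);


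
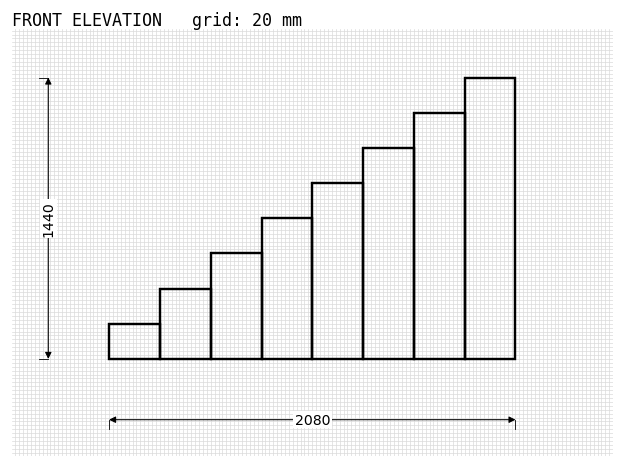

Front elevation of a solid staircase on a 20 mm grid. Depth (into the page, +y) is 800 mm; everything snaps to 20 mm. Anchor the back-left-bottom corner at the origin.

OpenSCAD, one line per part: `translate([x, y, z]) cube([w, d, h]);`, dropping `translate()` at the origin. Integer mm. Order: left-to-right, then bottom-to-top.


cube([260, 800, 180]);
translate([260, 0, 0]) cube([260, 800, 360]);
translate([520, 0, 0]) cube([260, 800, 540]);
translate([780, 0, 0]) cube([260, 800, 720]);
translate([1040, 0, 0]) cube([260, 800, 900]);
translate([1300, 0, 0]) cube([260, 800, 1080]);
translate([1560, 0, 0]) cube([260, 800, 1260]);
translate([1820, 0, 0]) cube([260, 800, 1440]);


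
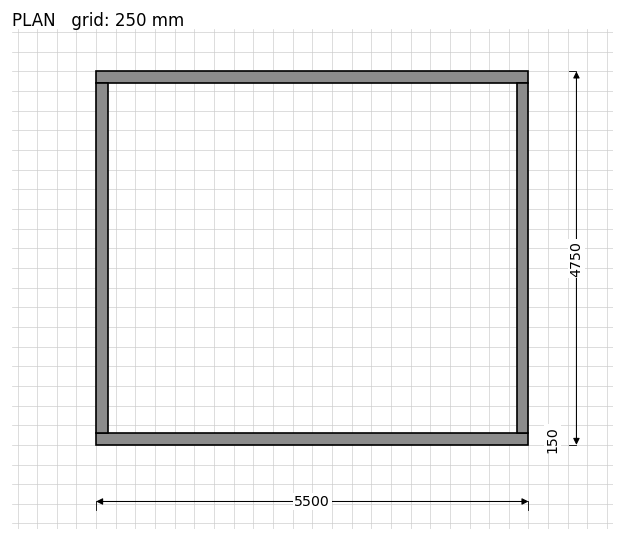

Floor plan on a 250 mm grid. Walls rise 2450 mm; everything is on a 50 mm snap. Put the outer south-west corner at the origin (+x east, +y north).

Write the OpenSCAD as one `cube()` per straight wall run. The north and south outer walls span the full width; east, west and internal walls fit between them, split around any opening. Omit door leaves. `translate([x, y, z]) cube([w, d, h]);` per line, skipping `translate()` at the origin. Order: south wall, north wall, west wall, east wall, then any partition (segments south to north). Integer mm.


cube([5500, 150, 2450]);
translate([0, 4600, 0]) cube([5500, 150, 2450]);
translate([0, 150, 0]) cube([150, 4450, 2450]);
translate([5350, 150, 0]) cube([150, 4450, 2450]);


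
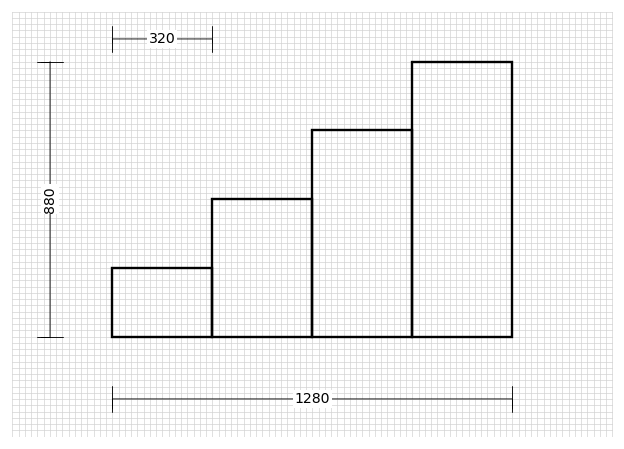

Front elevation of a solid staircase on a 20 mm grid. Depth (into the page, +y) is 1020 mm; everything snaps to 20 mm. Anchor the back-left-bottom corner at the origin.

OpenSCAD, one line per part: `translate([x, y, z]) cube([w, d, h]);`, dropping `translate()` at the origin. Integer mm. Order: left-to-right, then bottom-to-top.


cube([320, 1020, 220]);
translate([320, 0, 0]) cube([320, 1020, 440]);
translate([640, 0, 0]) cube([320, 1020, 660]);
translate([960, 0, 0]) cube([320, 1020, 880]);
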